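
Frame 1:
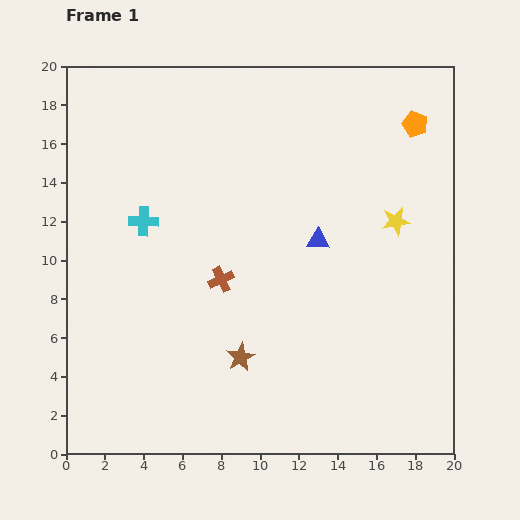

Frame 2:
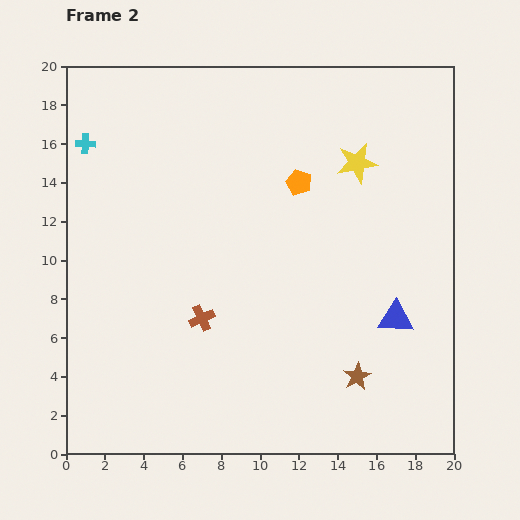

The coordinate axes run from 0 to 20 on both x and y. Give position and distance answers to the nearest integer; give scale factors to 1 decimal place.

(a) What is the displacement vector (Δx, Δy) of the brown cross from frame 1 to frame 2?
(-1, -2)

The brown cross was at (8, 9) in frame 1 and (7, 7) in frame 2.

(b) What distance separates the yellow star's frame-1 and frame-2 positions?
4

The yellow star moved from (17, 12) to (15, 15), a distance of √(2² + 3²) ≈ 4.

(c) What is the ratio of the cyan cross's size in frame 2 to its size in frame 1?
0.7×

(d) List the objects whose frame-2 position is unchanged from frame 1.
none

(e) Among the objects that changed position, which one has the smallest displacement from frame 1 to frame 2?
the brown cross

(moved 2)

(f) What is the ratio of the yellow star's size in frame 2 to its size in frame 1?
1.5×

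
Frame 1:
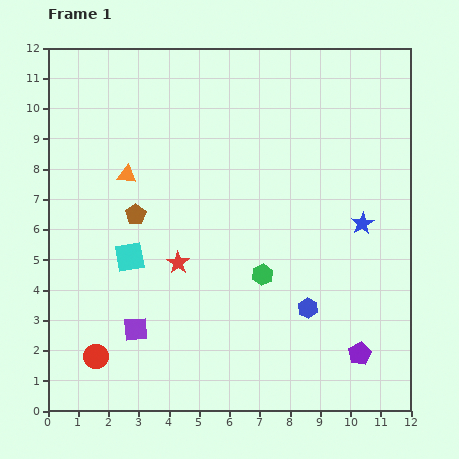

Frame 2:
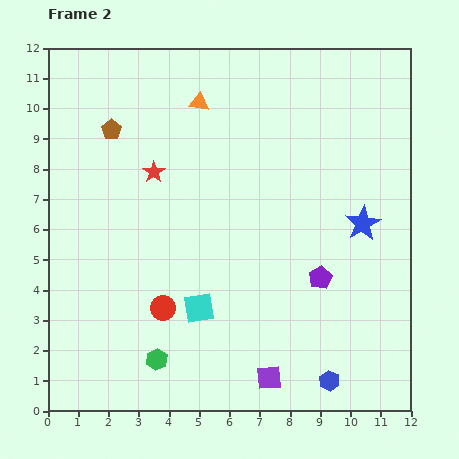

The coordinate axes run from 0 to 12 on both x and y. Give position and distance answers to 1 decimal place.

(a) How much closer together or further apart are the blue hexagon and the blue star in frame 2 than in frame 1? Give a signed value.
+2.0

Distance in frame 1: 3.3. Distance in frame 2: 5.3.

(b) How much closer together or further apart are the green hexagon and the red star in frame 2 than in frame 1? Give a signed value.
+3.4

Distance in frame 1: 2.8. Distance in frame 2: 6.2.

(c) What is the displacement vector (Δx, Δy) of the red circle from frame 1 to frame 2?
(2.2, 1.6)

The red circle was at (1.6, 1.8) in frame 1 and (3.8, 3.4) in frame 2.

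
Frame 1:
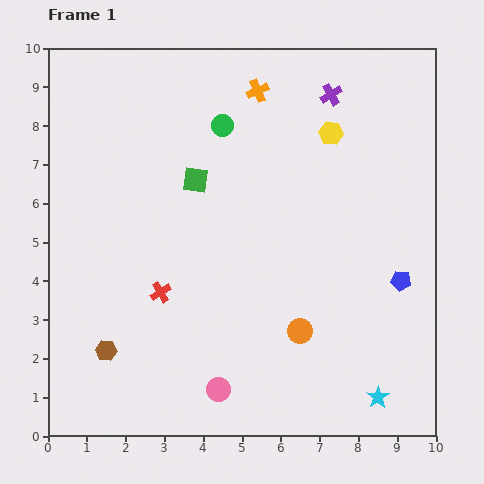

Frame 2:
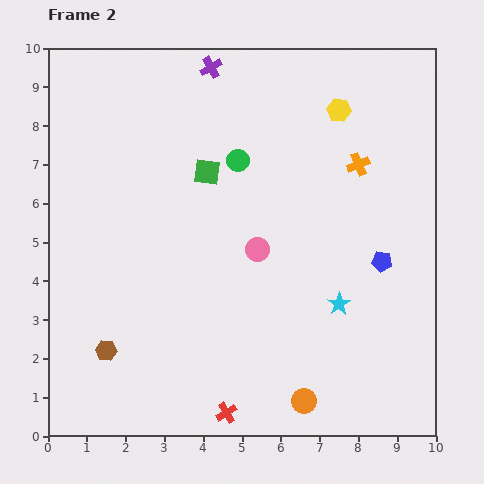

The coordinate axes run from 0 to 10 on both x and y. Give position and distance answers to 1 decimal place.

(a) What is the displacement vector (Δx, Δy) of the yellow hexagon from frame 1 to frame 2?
(0.2, 0.6)

The yellow hexagon was at (7.3, 7.8) in frame 1 and (7.5, 8.4) in frame 2.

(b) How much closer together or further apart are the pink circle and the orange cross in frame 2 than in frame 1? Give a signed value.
-4.4

Distance in frame 1: 7.8. Distance in frame 2: 3.4.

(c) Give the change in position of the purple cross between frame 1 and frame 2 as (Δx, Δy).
(-3.1, 0.7)

The purple cross was at (7.3, 8.8) in frame 1 and (4.2, 9.5) in frame 2.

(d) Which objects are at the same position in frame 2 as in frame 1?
the brown hexagon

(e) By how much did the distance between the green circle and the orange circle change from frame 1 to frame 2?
+0.7

Distance in frame 1: 5.7. Distance in frame 2: 6.4.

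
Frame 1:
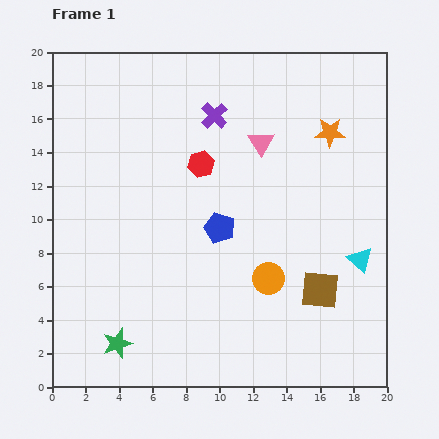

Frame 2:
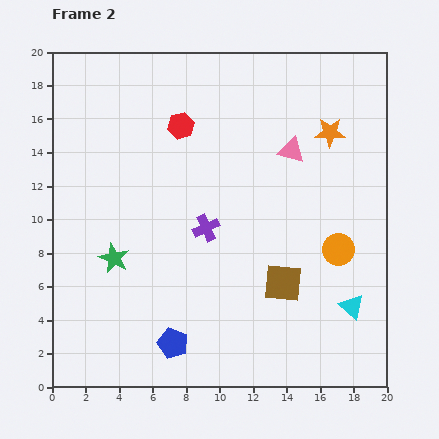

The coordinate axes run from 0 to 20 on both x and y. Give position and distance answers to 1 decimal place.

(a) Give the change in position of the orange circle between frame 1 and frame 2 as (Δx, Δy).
(4.2, 1.7)

The orange circle was at (12.9, 6.5) in frame 1 and (17.1, 8.2) in frame 2.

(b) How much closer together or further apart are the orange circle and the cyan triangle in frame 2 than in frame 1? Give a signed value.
-2.1

Distance in frame 1: 5.6. Distance in frame 2: 3.5.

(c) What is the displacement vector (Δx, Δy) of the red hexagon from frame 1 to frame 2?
(-1.2, 2.3)

The red hexagon was at (8.9, 13.3) in frame 1 and (7.7, 15.6) in frame 2.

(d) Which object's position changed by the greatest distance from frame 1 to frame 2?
the blue pentagon

(moved 7.4; next 6.7)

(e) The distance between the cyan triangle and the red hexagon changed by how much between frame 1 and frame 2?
+3.8

Distance in frame 1: 11.1. Distance in frame 2: 14.9.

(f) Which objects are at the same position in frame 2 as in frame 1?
the orange star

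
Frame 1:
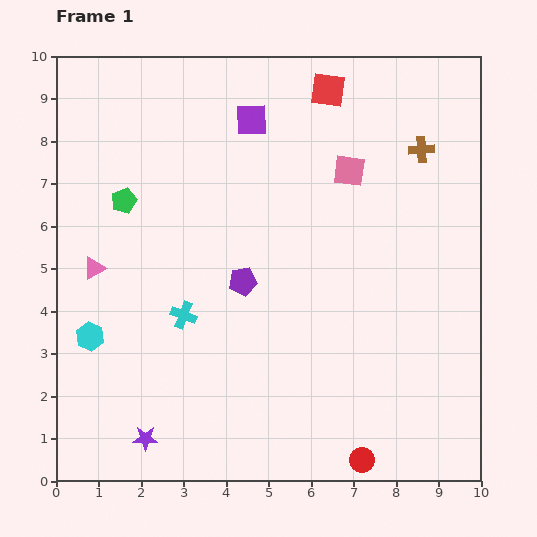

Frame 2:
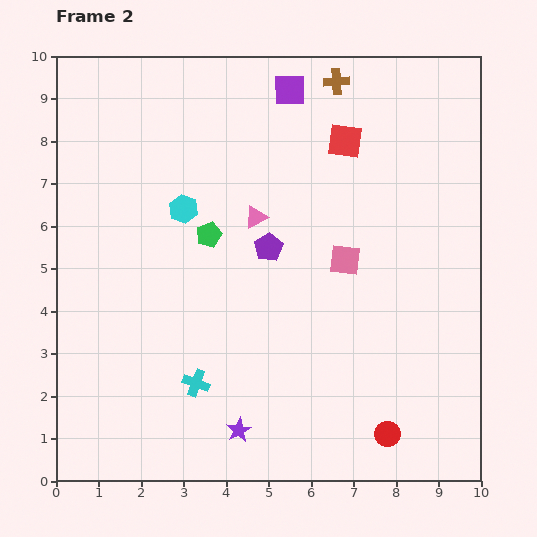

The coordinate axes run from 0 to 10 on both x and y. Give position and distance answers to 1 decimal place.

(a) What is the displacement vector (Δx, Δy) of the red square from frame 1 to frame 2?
(0.4, -1.2)

The red square was at (6.4, 9.2) in frame 1 and (6.8, 8.0) in frame 2.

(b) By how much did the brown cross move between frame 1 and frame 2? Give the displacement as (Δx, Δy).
(-2.0, 1.6)

The brown cross was at (8.6, 7.8) in frame 1 and (6.6, 9.4) in frame 2.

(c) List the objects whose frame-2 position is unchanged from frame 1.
none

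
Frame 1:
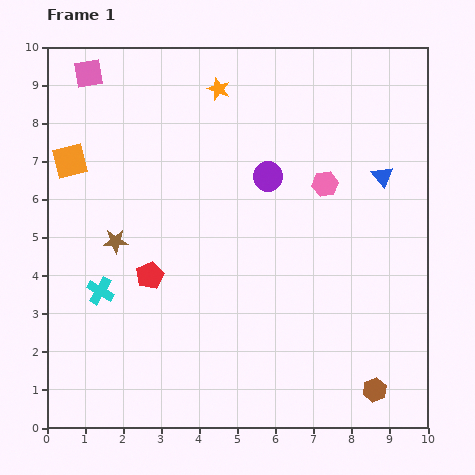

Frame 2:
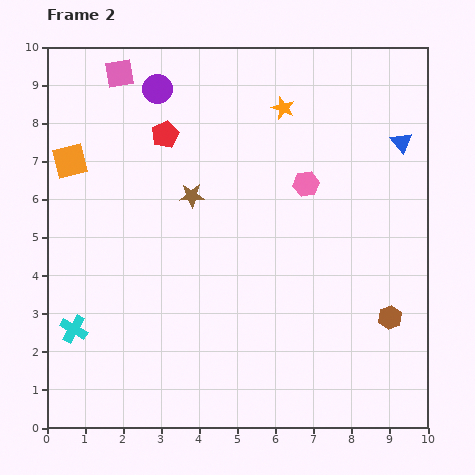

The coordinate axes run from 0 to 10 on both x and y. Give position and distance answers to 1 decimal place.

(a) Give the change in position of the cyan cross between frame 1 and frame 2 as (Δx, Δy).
(-0.7, -1.0)

The cyan cross was at (1.4, 3.6) in frame 1 and (0.7, 2.6) in frame 2.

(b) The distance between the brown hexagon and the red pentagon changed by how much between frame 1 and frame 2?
+1.0

Distance in frame 1: 6.6. Distance in frame 2: 7.6.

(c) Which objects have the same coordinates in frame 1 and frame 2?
the orange square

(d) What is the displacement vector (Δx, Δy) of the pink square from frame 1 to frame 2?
(0.8, 0.0)

The pink square was at (1.1, 9.3) in frame 1 and (1.9, 9.3) in frame 2.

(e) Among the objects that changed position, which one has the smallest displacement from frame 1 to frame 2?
the pink hexagon

(moved 0.5)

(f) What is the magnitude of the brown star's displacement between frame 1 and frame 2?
2.3

The brown star moved from (1.8, 4.9) to (3.8, 6.1), a distance of √(2.0² + 1.2²) ≈ 2.3.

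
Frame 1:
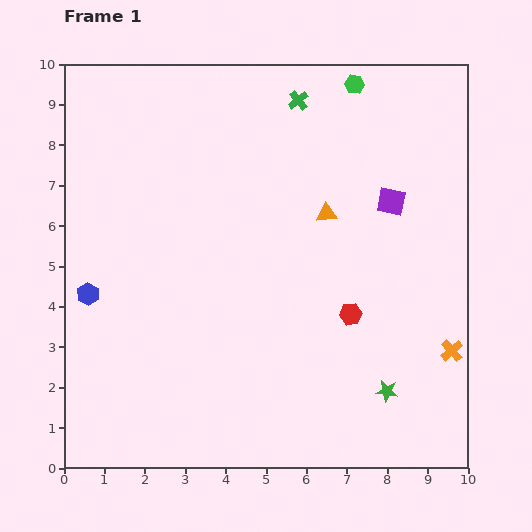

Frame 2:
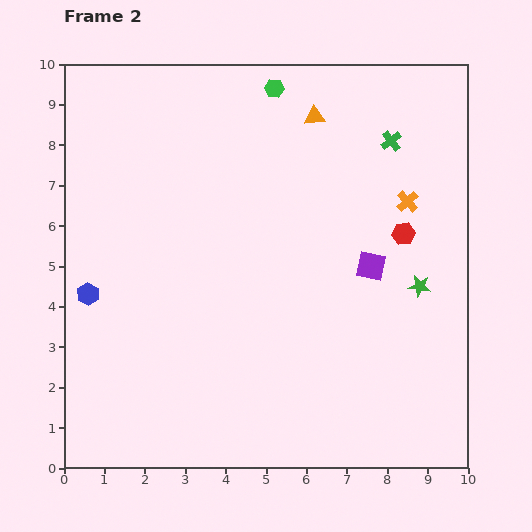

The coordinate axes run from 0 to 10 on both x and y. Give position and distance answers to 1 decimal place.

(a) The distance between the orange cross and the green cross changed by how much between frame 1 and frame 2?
-5.7

Distance in frame 1: 7.3. Distance in frame 2: 1.6.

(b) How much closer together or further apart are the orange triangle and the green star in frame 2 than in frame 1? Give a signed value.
+0.3

Distance in frame 1: 4.6. Distance in frame 2: 4.9.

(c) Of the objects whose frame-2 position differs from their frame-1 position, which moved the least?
the purple square

(moved 1.7)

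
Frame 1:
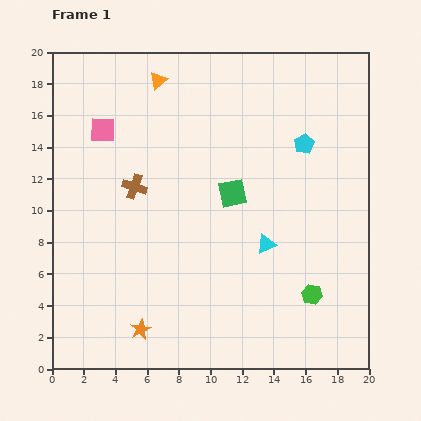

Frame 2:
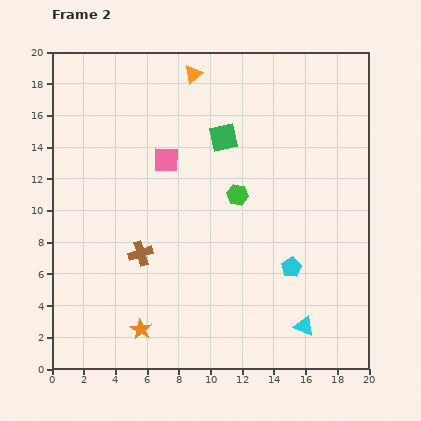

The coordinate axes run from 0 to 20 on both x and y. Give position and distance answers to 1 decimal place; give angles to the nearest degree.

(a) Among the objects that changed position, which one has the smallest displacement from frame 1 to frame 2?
the orange triangle

(moved 2.2)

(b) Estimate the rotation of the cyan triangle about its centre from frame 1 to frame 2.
46° clockwise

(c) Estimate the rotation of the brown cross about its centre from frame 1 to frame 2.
36° counter-clockwise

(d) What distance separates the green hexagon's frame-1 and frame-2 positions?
7.9

The green hexagon moved from (16.4, 4.7) to (11.7, 11.0), a distance of √(4.7² + 6.3²) ≈ 7.9.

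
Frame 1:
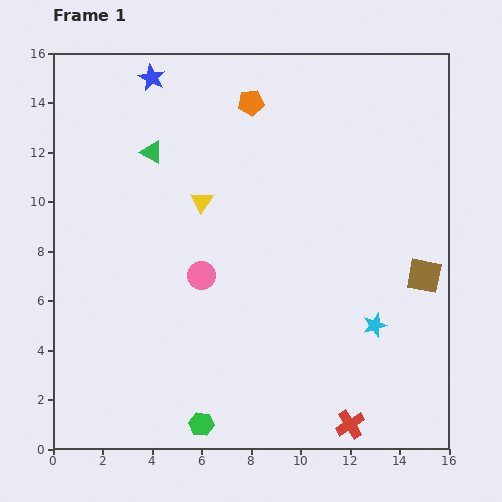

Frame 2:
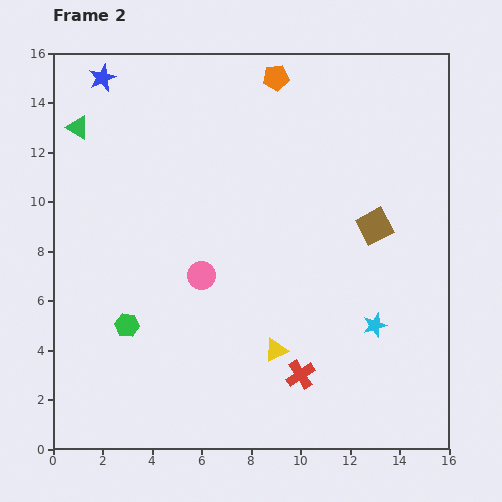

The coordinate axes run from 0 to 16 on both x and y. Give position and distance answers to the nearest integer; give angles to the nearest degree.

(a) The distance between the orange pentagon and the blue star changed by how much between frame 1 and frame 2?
+3

Distance in frame 1: 4. Distance in frame 2: 7.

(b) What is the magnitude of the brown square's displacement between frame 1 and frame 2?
3

The brown square moved from (15, 7) to (13, 9), a distance of √(2² + 2²) ≈ 3.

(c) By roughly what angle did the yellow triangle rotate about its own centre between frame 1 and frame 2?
31° clockwise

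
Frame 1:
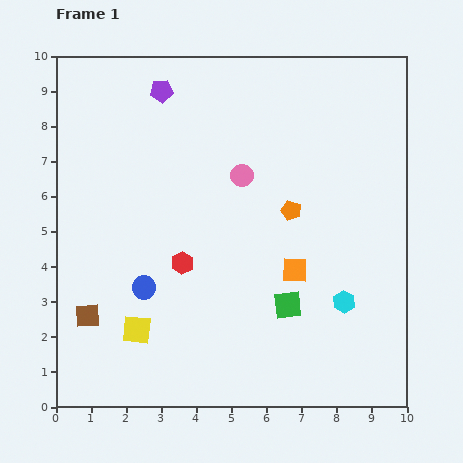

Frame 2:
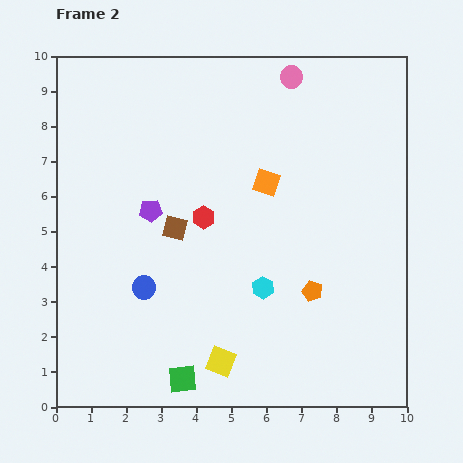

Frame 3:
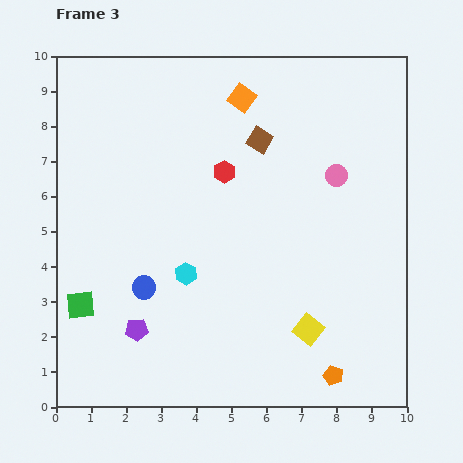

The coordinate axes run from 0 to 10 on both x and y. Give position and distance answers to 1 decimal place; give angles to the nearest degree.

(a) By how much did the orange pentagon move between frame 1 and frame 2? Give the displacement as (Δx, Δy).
(0.6, -2.3)

The orange pentagon was at (6.7, 5.6) in frame 1 and (7.3, 3.3) in frame 2.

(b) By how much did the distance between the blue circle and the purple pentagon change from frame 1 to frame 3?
-4.4

Distance in frame 1: 5.6. Distance in frame 3: 1.2.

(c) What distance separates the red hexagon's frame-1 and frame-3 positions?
2.9

The red hexagon moved from (3.6, 4.1) to (4.8, 6.7), a distance of √(1.2² + 2.6²) ≈ 2.9.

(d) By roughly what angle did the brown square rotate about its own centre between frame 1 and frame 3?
35° clockwise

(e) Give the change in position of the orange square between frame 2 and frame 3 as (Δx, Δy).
(-0.7, 2.4)

The orange square was at (6.0, 6.4) in frame 2 and (5.3, 8.8) in frame 3.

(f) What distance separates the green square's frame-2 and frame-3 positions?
3.6

The green square moved from (3.6, 0.8) to (0.7, 2.9), a distance of √(2.9² + 2.1²) ≈ 3.6.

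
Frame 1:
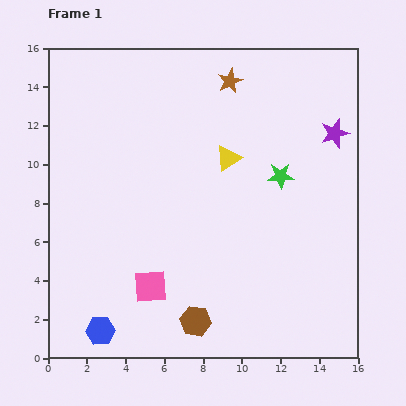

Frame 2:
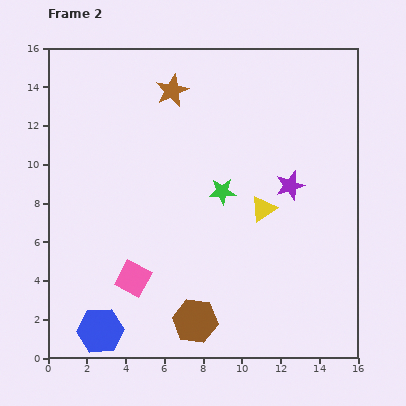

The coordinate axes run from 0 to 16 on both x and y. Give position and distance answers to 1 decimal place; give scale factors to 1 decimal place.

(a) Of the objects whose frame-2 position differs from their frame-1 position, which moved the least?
the pink square

(moved 1.0)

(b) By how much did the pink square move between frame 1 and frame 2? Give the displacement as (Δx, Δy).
(-0.9, 0.4)

The pink square was at (5.3, 3.7) in frame 1 and (4.4, 4.1) in frame 2.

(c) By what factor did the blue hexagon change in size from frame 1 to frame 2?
1.6×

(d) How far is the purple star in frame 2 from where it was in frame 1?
3.5

The purple star moved from (14.8, 11.6) to (12.5, 8.9), a distance of √(2.3² + 2.7²) ≈ 3.5.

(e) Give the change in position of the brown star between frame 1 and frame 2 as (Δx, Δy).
(-3.0, -0.5)

The brown star was at (9.4, 14.3) in frame 1 and (6.4, 13.8) in frame 2.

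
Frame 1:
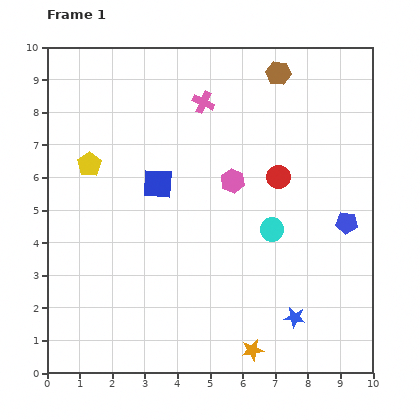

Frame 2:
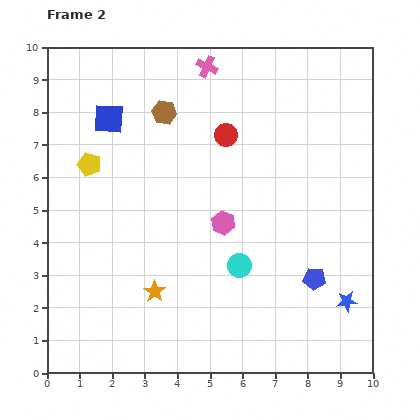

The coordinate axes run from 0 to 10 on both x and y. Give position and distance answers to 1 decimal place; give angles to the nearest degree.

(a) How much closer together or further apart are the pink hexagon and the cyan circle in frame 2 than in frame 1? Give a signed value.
-0.5

Distance in frame 1: 1.9. Distance in frame 2: 1.4.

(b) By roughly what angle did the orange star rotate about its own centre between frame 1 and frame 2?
27° counter-clockwise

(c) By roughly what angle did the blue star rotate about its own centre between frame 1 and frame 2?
17° counter-clockwise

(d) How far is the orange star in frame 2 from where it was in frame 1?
3.5

The orange star moved from (6.3, 0.7) to (3.3, 2.5), a distance of √(3.0² + 1.8²) ≈ 3.5.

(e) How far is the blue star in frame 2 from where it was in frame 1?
1.7

The blue star moved from (7.6, 1.7) to (9.2, 2.2), a distance of √(1.6² + 0.5²) ≈ 1.7.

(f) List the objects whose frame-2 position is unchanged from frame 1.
the yellow pentagon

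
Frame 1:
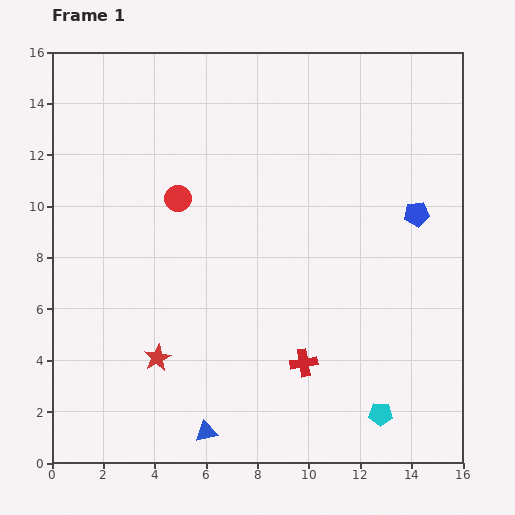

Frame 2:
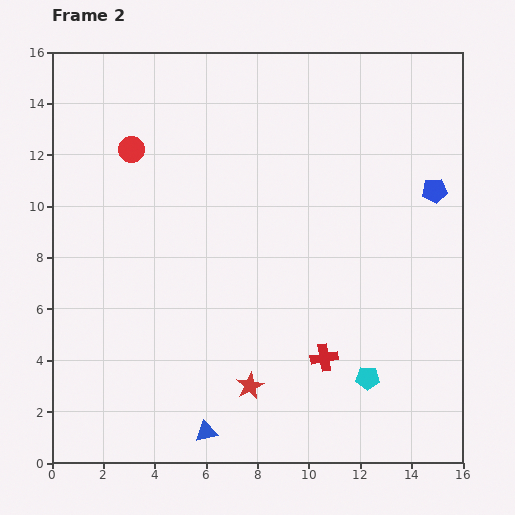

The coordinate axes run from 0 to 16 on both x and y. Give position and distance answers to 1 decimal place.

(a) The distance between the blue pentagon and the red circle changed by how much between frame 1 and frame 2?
+2.6

Distance in frame 1: 9.3. Distance in frame 2: 11.9.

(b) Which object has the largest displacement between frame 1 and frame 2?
the red star

(moved 3.8; next 2.6)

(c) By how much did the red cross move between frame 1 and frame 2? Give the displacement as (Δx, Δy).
(0.8, 0.2)

The red cross was at (9.8, 3.9) in frame 1 and (10.6, 4.1) in frame 2.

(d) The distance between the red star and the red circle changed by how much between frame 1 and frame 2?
+4.0

Distance in frame 1: 6.3. Distance in frame 2: 10.3.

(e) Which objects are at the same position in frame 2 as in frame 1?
the blue triangle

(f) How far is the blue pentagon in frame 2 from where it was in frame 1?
1.1

The blue pentagon moved from (14.2, 9.7) to (14.9, 10.6), a distance of √(0.7² + 0.9²) ≈ 1.1.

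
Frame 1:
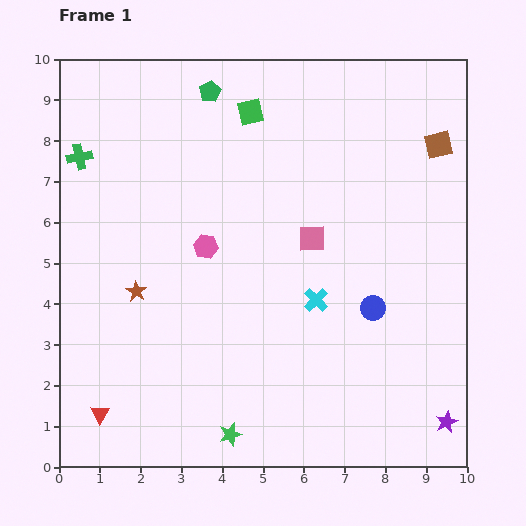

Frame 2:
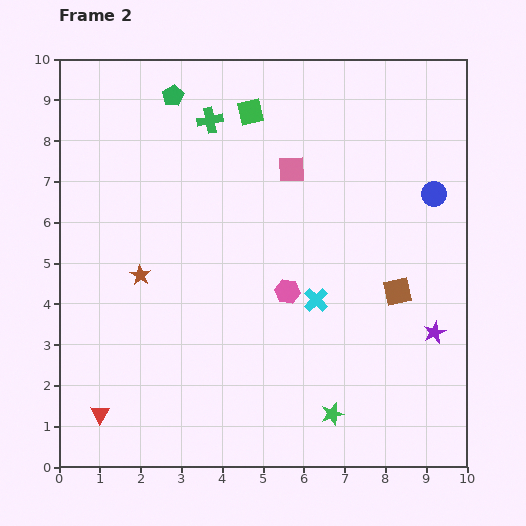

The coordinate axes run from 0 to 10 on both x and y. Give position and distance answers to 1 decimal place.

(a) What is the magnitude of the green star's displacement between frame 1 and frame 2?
2.5

The green star moved from (4.2, 0.8) to (6.7, 1.3), a distance of √(2.5² + 0.5²) ≈ 2.5.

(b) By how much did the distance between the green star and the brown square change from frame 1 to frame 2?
-5.3

Distance in frame 1: 8.7. Distance in frame 2: 3.4.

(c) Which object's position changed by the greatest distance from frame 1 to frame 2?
the brown square

(moved 3.7; next 3.3)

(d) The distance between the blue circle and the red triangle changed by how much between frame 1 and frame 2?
+2.6

Distance in frame 1: 7.2. Distance in frame 2: 9.8.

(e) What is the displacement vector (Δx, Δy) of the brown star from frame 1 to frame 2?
(0.1, 0.4)

The brown star was at (1.9, 4.3) in frame 1 and (2.0, 4.7) in frame 2.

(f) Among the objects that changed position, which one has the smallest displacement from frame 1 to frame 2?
the brown star

(moved 0.4)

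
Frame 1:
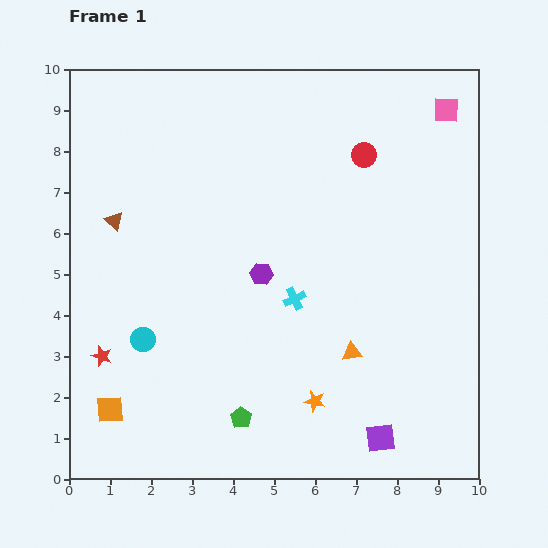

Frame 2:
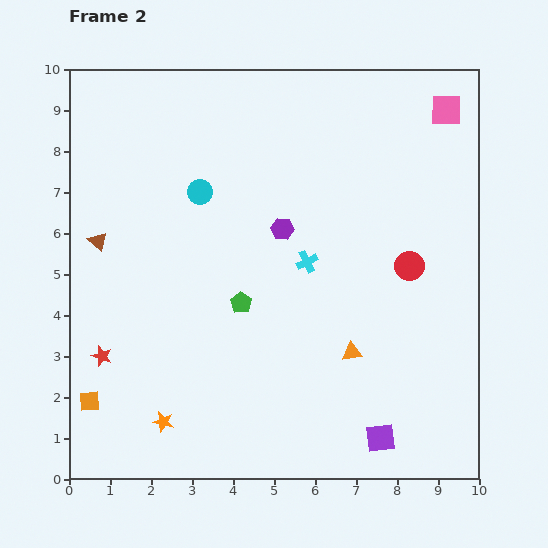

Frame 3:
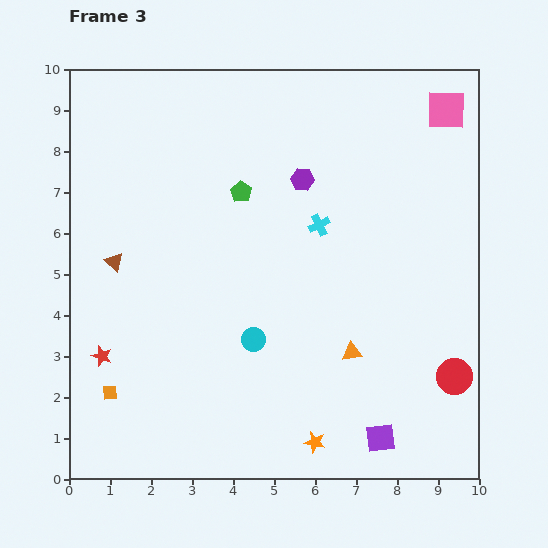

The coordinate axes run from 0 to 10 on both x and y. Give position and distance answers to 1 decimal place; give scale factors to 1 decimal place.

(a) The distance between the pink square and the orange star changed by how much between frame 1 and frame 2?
+2.5

Distance in frame 1: 7.8. Distance in frame 2: 10.3.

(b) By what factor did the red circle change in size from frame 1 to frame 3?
1.4×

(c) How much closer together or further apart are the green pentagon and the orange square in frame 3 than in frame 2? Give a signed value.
+1.5

Distance in frame 2: 4.4. Distance in frame 3: 5.9.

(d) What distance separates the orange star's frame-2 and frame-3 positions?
3.7

The orange star moved from (2.3, 1.4) to (6.0, 0.9), a distance of √(3.7² + 0.5²) ≈ 3.7.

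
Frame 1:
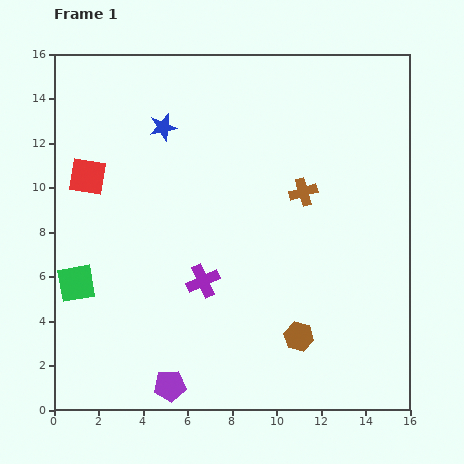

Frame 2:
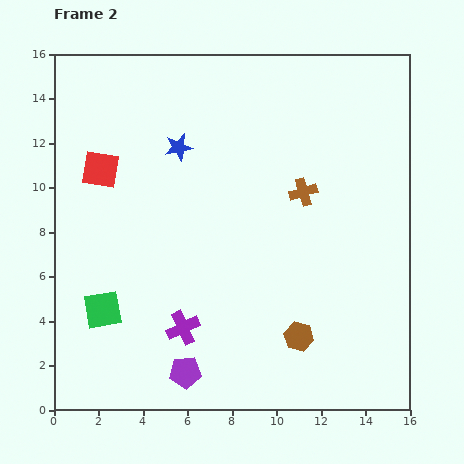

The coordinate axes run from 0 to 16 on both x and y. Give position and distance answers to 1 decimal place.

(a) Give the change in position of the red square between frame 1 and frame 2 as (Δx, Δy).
(0.6, 0.3)

The red square was at (1.5, 10.5) in frame 1 and (2.1, 10.8) in frame 2.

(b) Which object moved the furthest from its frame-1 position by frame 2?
the purple cross

(moved 2.3; next 1.7)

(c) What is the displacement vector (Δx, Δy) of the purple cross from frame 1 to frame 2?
(-0.9, -2.1)

The purple cross was at (6.7, 5.8) in frame 1 and (5.8, 3.7) in frame 2.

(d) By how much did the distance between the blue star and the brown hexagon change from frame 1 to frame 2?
-1.1

Distance in frame 1: 11.2. Distance in frame 2: 10.1.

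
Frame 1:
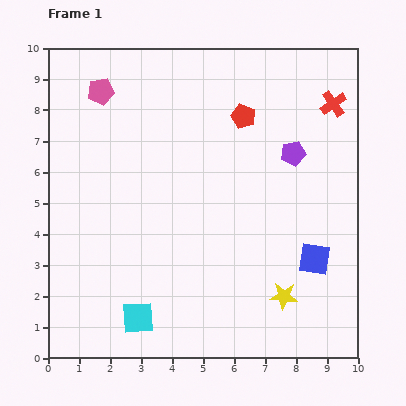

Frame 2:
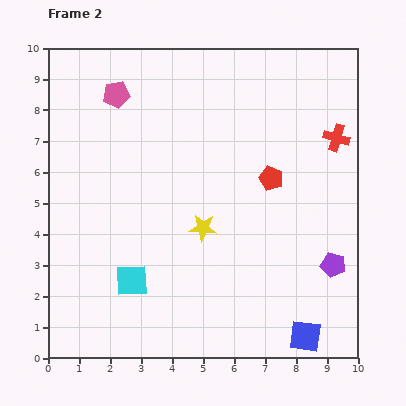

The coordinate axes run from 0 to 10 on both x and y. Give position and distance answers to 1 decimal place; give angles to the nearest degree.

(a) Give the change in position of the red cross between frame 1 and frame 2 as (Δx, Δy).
(0.1, -1.1)

The red cross was at (9.2, 8.2) in frame 1 and (9.3, 7.1) in frame 2.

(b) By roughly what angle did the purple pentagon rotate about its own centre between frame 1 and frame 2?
24° clockwise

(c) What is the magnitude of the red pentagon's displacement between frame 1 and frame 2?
2.2

The red pentagon moved from (6.3, 7.8) to (7.2, 5.8), a distance of √(0.9² + 2.0²) ≈ 2.2.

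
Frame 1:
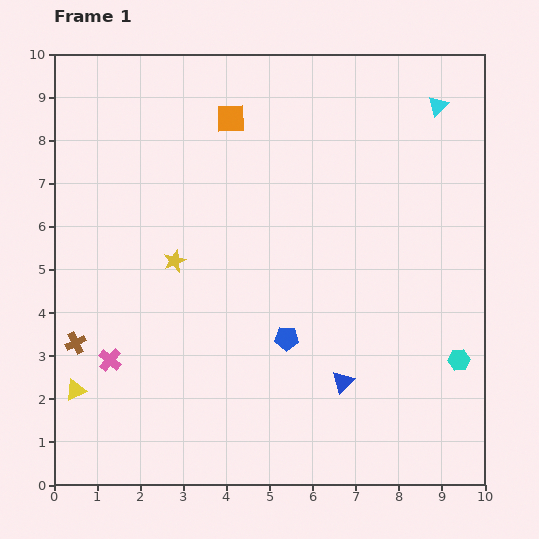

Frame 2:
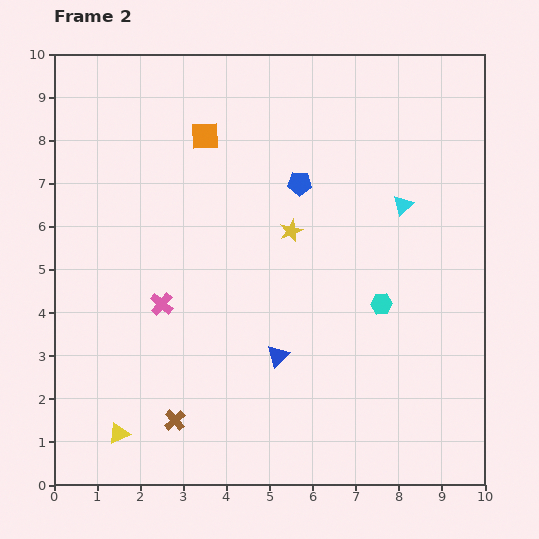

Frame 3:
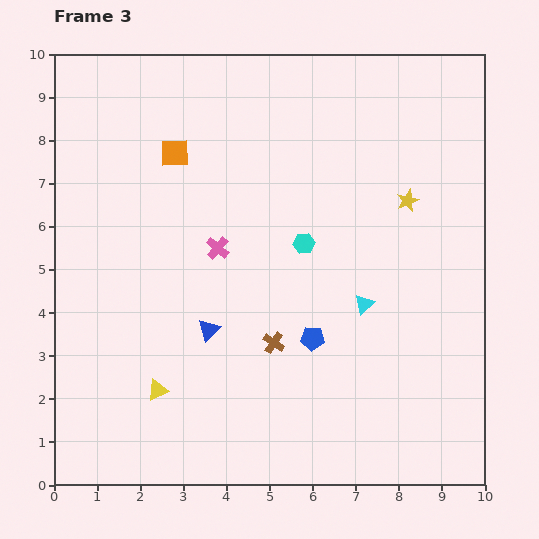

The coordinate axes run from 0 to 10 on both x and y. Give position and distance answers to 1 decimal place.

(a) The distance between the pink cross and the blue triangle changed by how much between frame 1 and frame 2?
-2.4

Distance in frame 1: 5.4. Distance in frame 2: 3.0.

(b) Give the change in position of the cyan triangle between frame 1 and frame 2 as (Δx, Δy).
(-0.8, -2.3)

The cyan triangle was at (8.9, 8.8) in frame 1 and (8.1, 6.5) in frame 2.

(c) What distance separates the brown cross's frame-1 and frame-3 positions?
4.6

The brown cross moved from (0.5, 3.3) to (5.1, 3.3), a distance of √(4.6² + 0.0²) ≈ 4.6.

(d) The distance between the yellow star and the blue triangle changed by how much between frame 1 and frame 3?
+0.7

Distance in frame 1: 4.8. Distance in frame 3: 5.5.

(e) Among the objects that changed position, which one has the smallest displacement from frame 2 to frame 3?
the orange square

(moved 0.8)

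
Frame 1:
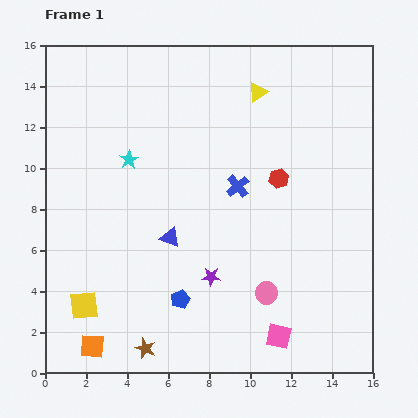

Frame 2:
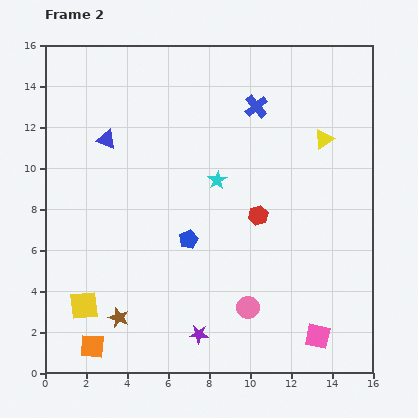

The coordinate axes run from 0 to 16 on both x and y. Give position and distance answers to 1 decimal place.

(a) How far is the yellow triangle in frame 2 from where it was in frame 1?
3.9

The yellow triangle moved from (10.4, 13.7) to (13.6, 11.4), a distance of √(3.2² + 2.3²) ≈ 3.9.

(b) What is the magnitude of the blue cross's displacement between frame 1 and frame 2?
4.0

The blue cross moved from (9.4, 9.1) to (10.3, 13.0), a distance of √(0.9² + 3.9²) ≈ 4.0.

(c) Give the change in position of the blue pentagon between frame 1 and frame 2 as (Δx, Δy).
(0.4, 2.9)

The blue pentagon was at (6.6, 3.6) in frame 1 and (7.0, 6.5) in frame 2.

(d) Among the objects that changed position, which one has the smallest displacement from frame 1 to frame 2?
the pink circle

(moved 1.1)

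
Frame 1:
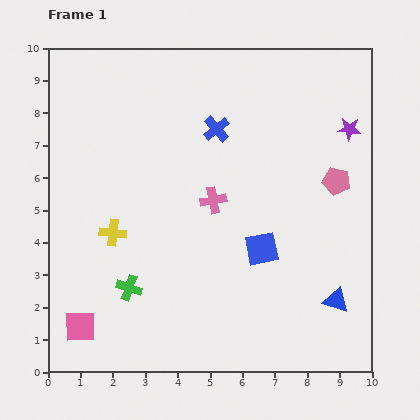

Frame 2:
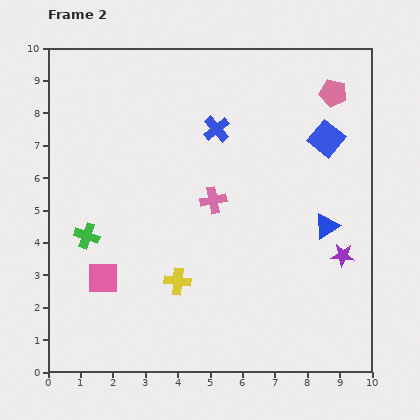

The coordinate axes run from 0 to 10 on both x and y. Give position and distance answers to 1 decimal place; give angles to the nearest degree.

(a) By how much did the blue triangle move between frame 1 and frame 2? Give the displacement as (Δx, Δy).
(-0.3, 2.3)

The blue triangle was at (8.9, 2.2) in frame 1 and (8.6, 4.5) in frame 2.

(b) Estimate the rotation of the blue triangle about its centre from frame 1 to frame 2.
51° counter-clockwise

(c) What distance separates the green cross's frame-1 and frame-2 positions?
2.1

The green cross moved from (2.5, 2.6) to (1.2, 4.2), a distance of √(1.3² + 1.6²) ≈ 2.1.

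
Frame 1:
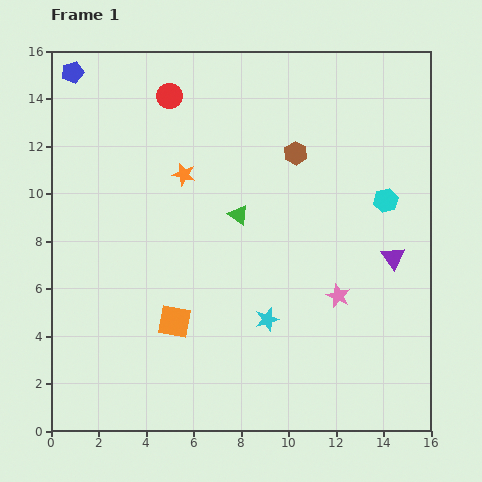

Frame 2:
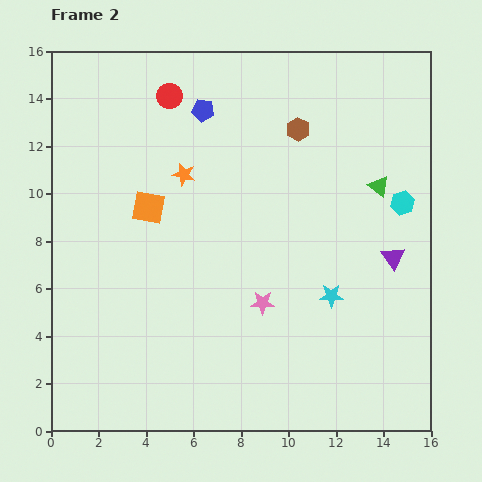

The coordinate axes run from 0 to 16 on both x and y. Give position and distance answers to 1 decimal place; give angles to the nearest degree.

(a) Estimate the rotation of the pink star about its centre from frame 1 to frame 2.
22° counter-clockwise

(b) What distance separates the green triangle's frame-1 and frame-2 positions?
6.0

The green triangle moved from (7.9, 9.1) to (13.8, 10.3), a distance of √(5.9² + 1.2²) ≈ 6.0.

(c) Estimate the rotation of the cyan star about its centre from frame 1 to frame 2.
17° clockwise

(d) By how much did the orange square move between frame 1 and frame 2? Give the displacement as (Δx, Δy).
(-1.1, 4.8)

The orange square was at (5.2, 4.6) in frame 1 and (4.1, 9.4) in frame 2.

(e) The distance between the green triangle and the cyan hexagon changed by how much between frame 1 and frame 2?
-5.0

Distance in frame 1: 6.2. Distance in frame 2: 1.2.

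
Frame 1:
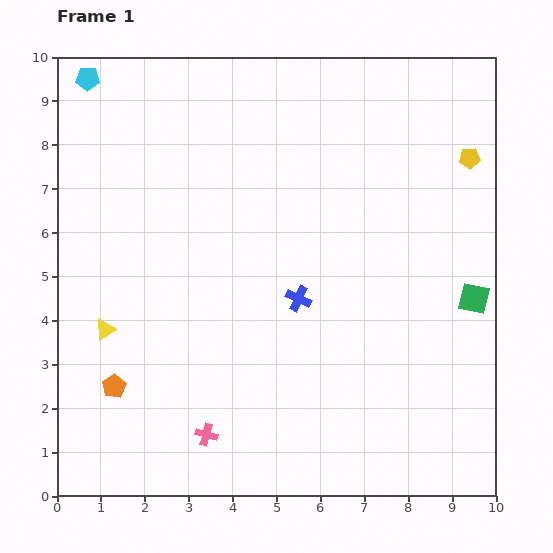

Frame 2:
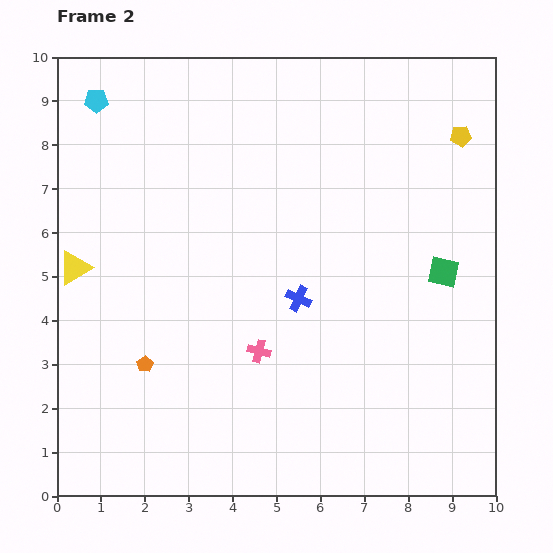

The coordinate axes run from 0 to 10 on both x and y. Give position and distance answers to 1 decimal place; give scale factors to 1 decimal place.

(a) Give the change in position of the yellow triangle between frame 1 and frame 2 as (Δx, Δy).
(-0.7, 1.4)

The yellow triangle was at (1.1, 3.8) in frame 1 and (0.4, 5.2) in frame 2.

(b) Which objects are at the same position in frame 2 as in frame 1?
the blue cross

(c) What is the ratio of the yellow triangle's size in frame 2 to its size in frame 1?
1.6×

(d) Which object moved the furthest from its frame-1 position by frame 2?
the pink cross

(moved 2.2; next 1.6)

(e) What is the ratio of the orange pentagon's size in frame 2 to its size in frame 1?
0.7×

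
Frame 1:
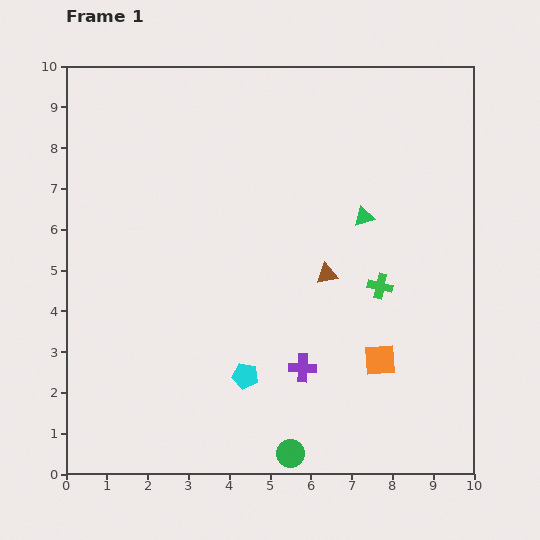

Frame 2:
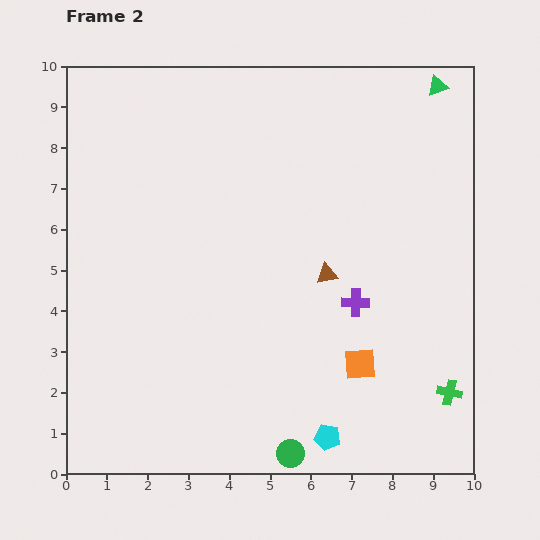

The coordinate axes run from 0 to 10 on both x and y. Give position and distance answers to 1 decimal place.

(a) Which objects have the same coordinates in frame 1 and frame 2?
the brown triangle, the green circle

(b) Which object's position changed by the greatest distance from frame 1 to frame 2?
the green triangle

(moved 3.7; next 3.1)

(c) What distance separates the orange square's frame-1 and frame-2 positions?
0.5

The orange square moved from (7.7, 2.8) to (7.2, 2.7), a distance of √(0.5² + 0.1²) ≈ 0.5.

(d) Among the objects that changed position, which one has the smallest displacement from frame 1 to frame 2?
the orange square

(moved 0.5)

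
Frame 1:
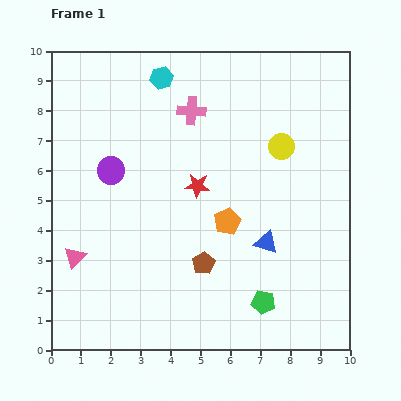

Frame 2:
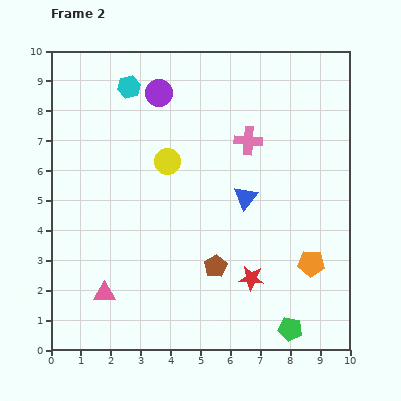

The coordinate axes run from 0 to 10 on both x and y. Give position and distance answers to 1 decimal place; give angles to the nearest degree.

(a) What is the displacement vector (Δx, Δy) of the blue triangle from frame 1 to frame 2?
(-0.7, 1.5)

The blue triangle was at (7.2, 3.6) in frame 1 and (6.5, 5.1) in frame 2.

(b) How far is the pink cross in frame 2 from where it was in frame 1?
2.1

The pink cross moved from (4.7, 8.0) to (6.6, 7.0), a distance of √(1.9² + 1.0²) ≈ 2.1.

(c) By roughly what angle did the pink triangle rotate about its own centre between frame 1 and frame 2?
45° clockwise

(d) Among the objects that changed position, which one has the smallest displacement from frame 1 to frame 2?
the brown pentagon

(moved 0.4)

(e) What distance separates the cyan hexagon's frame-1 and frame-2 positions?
1.1

The cyan hexagon moved from (3.7, 9.1) to (2.6, 8.8), a distance of √(1.1² + 0.3²) ≈ 1.1.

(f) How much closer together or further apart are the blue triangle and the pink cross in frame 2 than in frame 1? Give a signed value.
-3.2

Distance in frame 1: 5.1. Distance in frame 2: 1.9.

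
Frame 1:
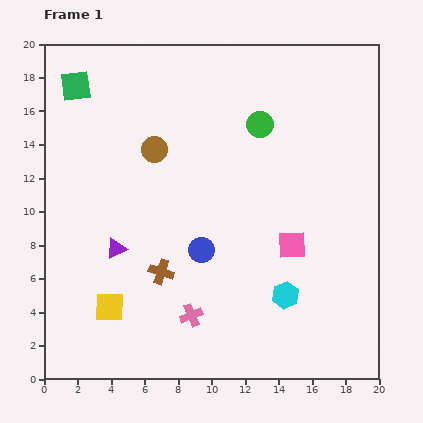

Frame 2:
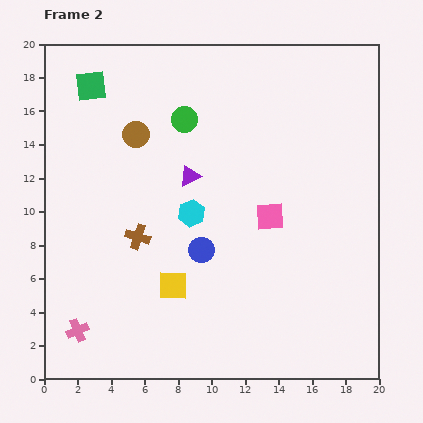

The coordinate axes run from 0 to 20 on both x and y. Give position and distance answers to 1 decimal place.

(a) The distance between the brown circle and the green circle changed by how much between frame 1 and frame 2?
-3.5

Distance in frame 1: 6.5. Distance in frame 2: 3.0.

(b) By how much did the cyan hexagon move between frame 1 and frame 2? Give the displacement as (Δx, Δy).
(-5.6, 4.9)

The cyan hexagon was at (14.4, 5.0) in frame 1 and (8.8, 9.9) in frame 2.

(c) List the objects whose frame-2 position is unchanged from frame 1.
the blue circle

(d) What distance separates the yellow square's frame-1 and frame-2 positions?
4.0

The yellow square moved from (3.9, 4.3) to (7.7, 5.6), a distance of √(3.8² + 1.3²) ≈ 4.0.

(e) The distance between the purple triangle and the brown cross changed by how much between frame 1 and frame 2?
+1.8

Distance in frame 1: 3.0. Distance in frame 2: 4.8.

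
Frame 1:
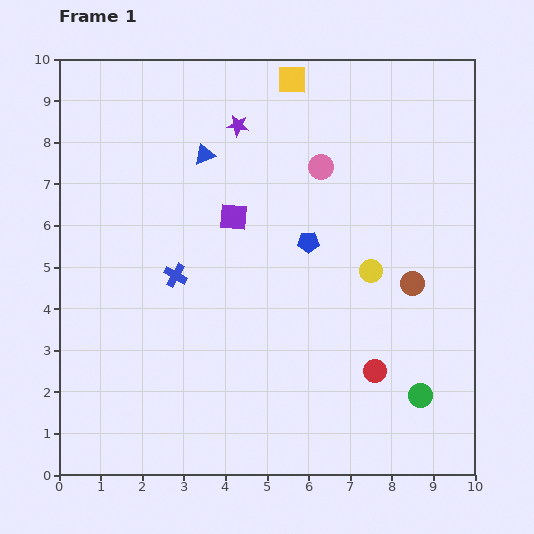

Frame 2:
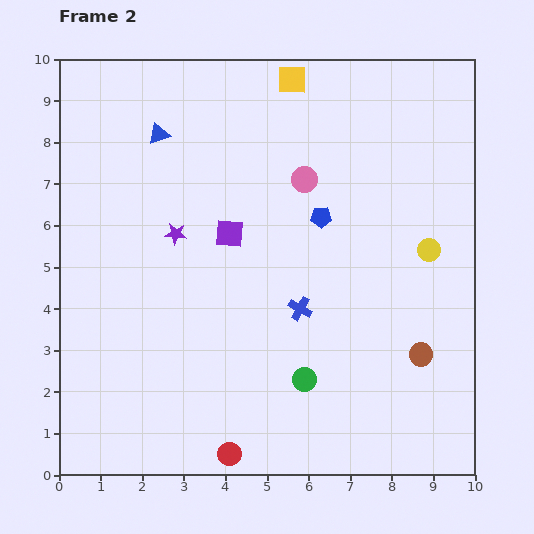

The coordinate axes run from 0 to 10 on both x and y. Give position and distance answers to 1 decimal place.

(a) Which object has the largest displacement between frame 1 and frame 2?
the red circle

(moved 4.0; next 3.1)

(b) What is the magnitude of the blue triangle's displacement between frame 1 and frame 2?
1.2

The blue triangle moved from (3.5, 7.7) to (2.4, 8.2), a distance of √(1.1² + 0.5²) ≈ 1.2.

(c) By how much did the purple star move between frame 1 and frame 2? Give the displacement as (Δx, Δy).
(-1.5, -2.6)

The purple star was at (4.3, 8.4) in frame 1 and (2.8, 5.8) in frame 2.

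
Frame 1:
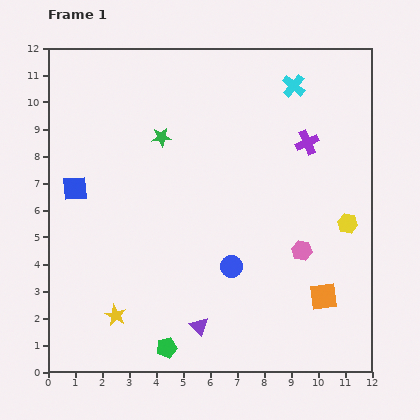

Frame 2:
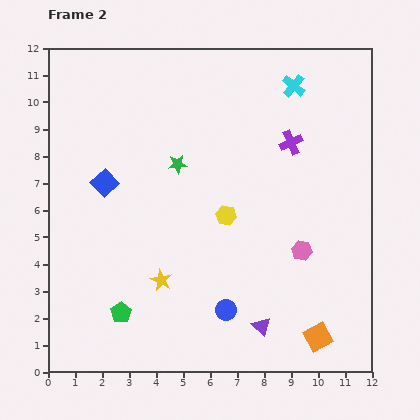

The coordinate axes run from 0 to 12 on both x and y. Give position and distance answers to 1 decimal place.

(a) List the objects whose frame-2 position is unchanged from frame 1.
the pink hexagon, the cyan cross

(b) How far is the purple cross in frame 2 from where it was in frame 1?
0.6

The purple cross moved from (9.6, 8.5) to (9.0, 8.5), a distance of √(0.6² + 0.0²) ≈ 0.6.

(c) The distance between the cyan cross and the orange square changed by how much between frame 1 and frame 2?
+1.4

Distance in frame 1: 7.9. Distance in frame 2: 9.3.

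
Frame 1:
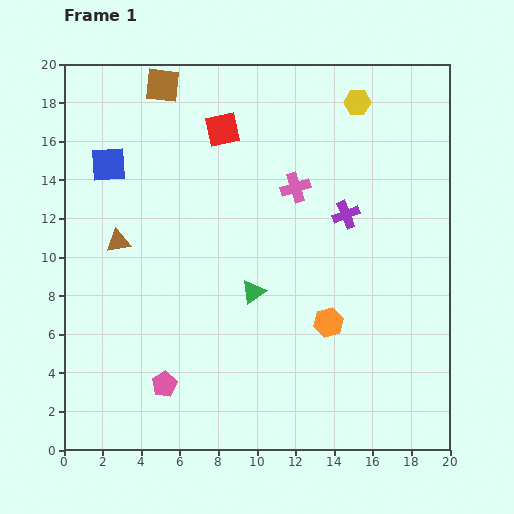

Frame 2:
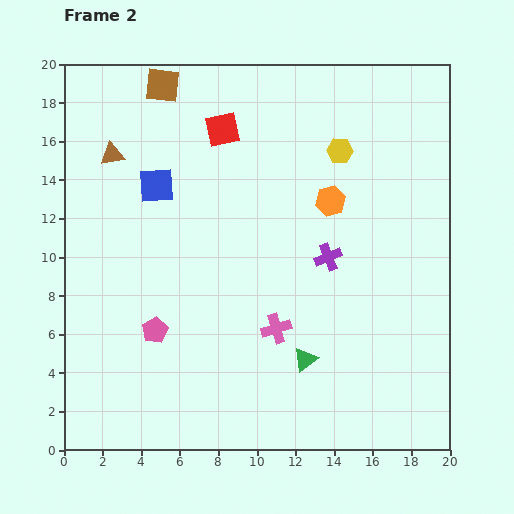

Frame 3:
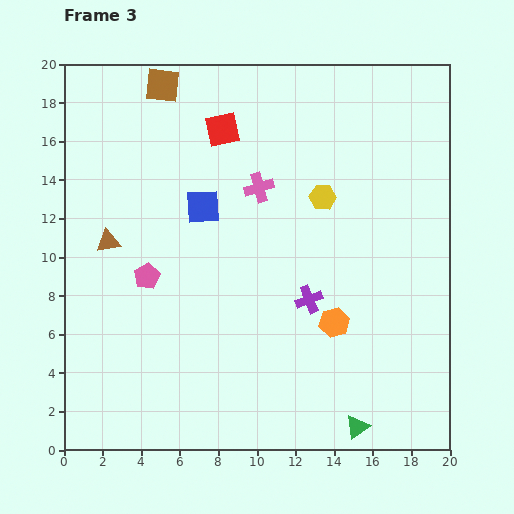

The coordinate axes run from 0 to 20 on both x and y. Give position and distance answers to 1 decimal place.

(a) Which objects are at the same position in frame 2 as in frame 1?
the brown square, the red square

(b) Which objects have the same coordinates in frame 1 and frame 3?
the brown square, the red square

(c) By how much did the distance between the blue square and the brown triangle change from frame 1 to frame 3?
+1.2

Distance in frame 1: 4.0. Distance in frame 3: 5.2.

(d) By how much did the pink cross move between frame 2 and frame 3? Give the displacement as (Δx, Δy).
(-0.9, 7.3)

The pink cross was at (11.0, 6.3) in frame 2 and (10.1, 13.6) in frame 3.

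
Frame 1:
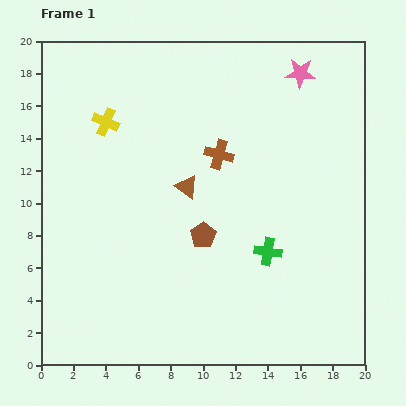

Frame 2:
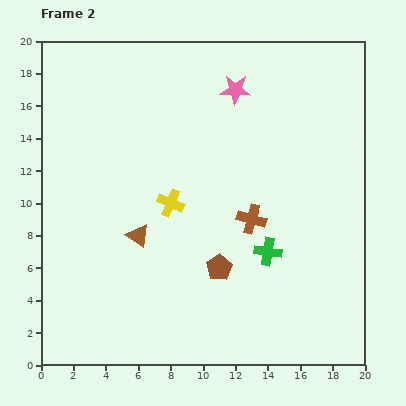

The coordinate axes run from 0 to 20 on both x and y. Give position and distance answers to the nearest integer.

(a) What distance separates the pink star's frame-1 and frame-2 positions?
4

The pink star moved from (16, 18) to (12, 17), a distance of √(4² + 1²) ≈ 4.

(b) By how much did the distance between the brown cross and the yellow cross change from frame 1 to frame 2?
-2

Distance in frame 1: 7. Distance in frame 2: 5.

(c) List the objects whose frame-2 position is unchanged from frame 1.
the green cross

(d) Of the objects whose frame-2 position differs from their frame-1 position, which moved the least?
the brown pentagon

(moved 2)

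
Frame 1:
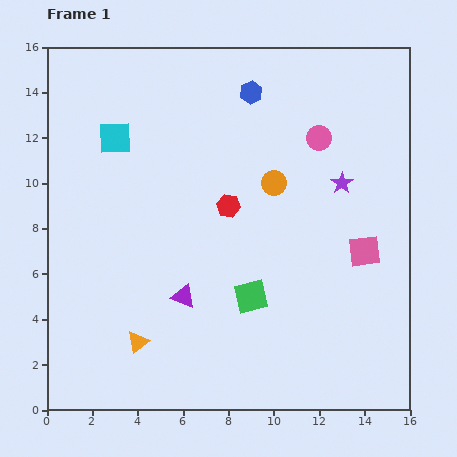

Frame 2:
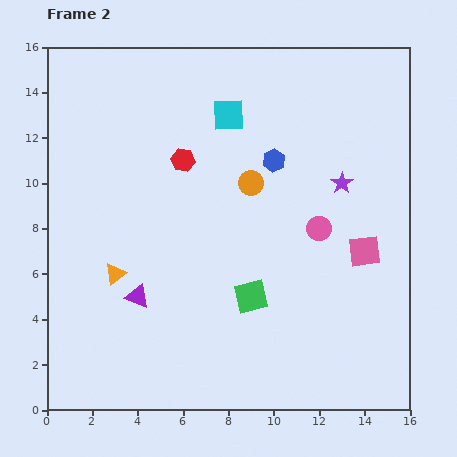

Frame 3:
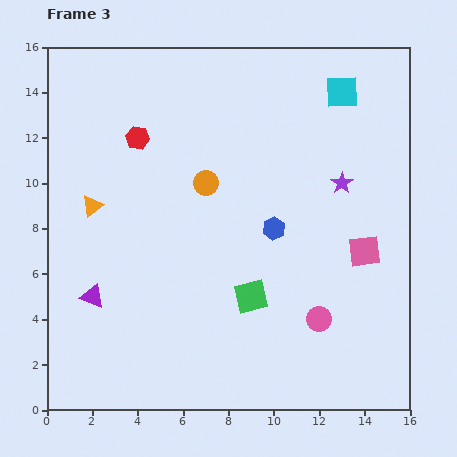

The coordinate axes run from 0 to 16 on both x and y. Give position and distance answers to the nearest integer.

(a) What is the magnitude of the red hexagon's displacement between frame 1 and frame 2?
3

The red hexagon moved from (8, 9) to (6, 11), a distance of √(2² + 2²) ≈ 3.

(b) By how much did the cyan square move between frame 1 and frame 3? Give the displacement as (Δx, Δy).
(10, 2)

The cyan square was at (3, 12) in frame 1 and (13, 14) in frame 3.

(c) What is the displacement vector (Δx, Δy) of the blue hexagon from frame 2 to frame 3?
(0, -3)

The blue hexagon was at (10, 11) in frame 2 and (10, 8) in frame 3.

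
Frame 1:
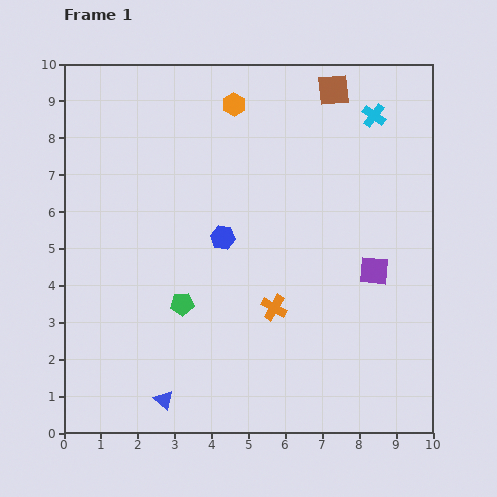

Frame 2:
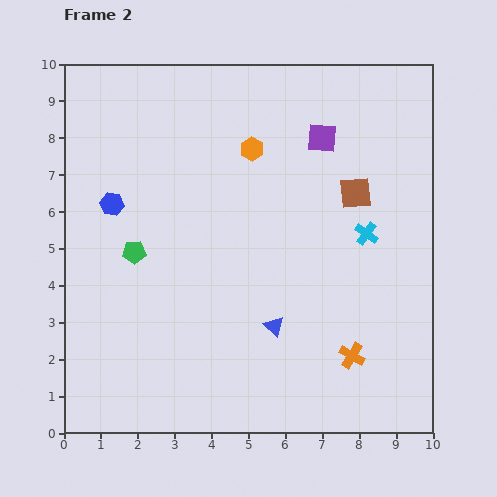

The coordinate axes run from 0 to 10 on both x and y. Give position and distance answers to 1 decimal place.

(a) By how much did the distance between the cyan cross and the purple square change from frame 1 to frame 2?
-1.3

Distance in frame 1: 4.2. Distance in frame 2: 2.9.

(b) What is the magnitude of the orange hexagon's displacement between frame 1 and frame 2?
1.3

The orange hexagon moved from (4.6, 8.9) to (5.1, 7.7), a distance of √(0.5² + 1.2²) ≈ 1.3.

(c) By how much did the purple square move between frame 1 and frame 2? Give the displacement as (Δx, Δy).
(-1.4, 3.6)

The purple square was at (8.4, 4.4) in frame 1 and (7.0, 8.0) in frame 2.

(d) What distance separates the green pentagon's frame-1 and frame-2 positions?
1.9

The green pentagon moved from (3.2, 3.5) to (1.9, 4.9), a distance of √(1.3² + 1.4²) ≈ 1.9.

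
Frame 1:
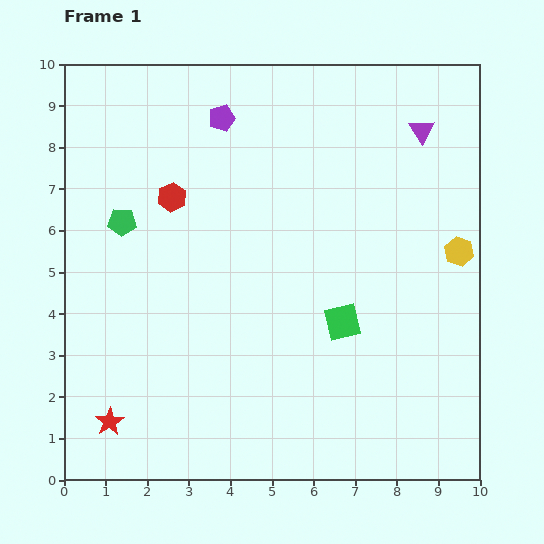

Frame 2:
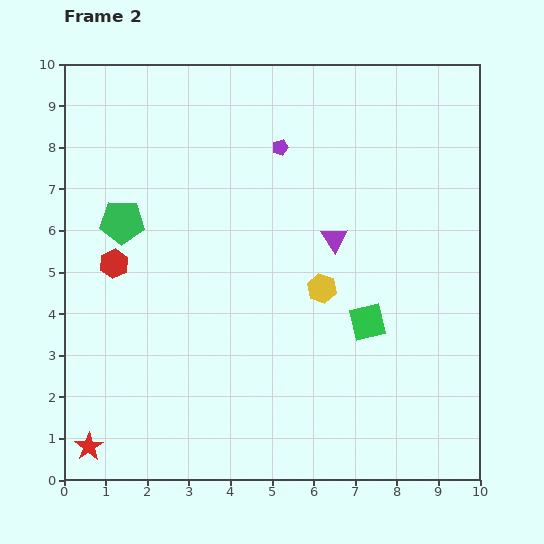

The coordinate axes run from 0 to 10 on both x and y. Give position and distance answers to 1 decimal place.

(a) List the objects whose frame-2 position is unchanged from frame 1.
the green pentagon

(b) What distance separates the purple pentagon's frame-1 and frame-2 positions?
1.6

The purple pentagon moved from (3.8, 8.7) to (5.2, 8.0), a distance of √(1.4² + 0.7²) ≈ 1.6.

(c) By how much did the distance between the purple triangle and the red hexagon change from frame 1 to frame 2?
-0.9

Distance in frame 1: 6.2. Distance in frame 2: 5.3.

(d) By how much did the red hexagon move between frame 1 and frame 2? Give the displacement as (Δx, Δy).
(-1.4, -1.6)

The red hexagon was at (2.6, 6.8) in frame 1 and (1.2, 5.2) in frame 2.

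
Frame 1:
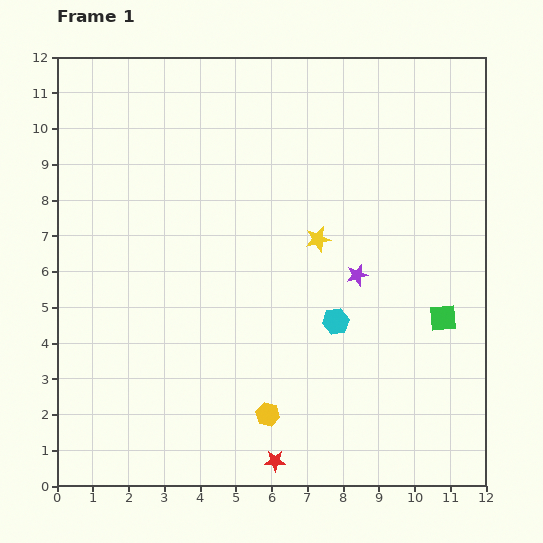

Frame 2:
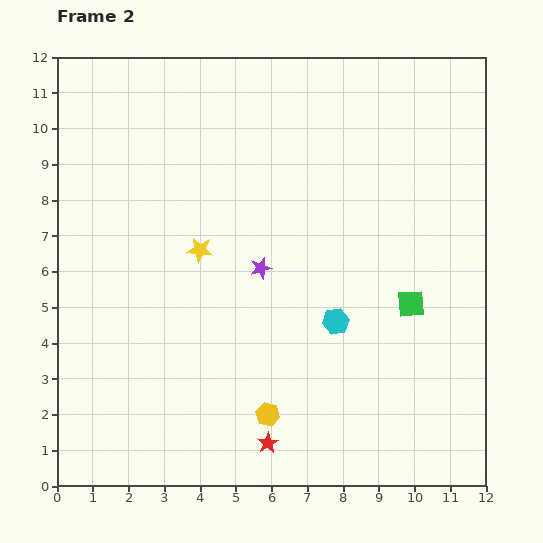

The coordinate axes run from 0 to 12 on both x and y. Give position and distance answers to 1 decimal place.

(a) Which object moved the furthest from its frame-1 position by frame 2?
the yellow star

(moved 3.3; next 2.7)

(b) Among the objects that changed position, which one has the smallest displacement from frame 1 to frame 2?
the red star

(moved 0.5)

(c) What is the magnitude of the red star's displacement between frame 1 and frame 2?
0.5

The red star moved from (6.1, 0.7) to (5.9, 1.2), a distance of √(0.2² + 0.5²) ≈ 0.5.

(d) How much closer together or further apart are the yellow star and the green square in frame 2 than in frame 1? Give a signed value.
+2.0

Distance in frame 1: 4.1. Distance in frame 2: 6.1.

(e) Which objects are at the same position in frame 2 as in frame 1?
the yellow hexagon, the cyan hexagon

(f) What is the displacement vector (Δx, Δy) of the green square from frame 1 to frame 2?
(-0.9, 0.4)

The green square was at (10.8, 4.7) in frame 1 and (9.9, 5.1) in frame 2.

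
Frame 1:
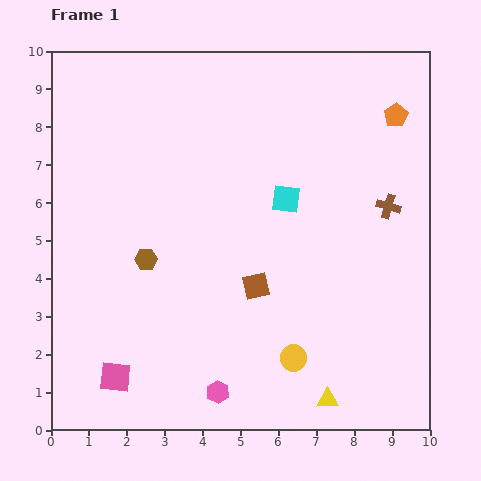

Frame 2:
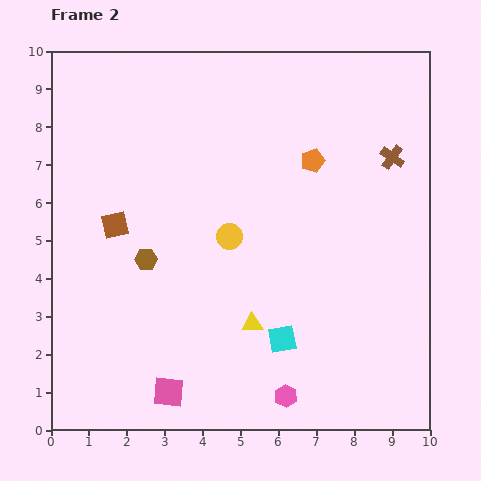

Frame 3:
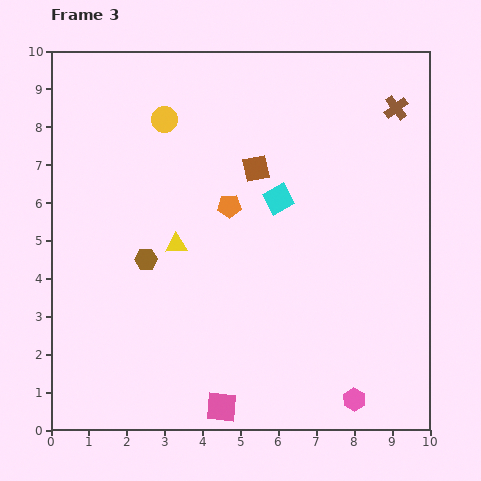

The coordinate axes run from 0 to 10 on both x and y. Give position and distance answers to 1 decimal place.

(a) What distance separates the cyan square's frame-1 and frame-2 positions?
3.7

The cyan square moved from (6.2, 6.1) to (6.1, 2.4), a distance of √(0.1² + 3.7²) ≈ 3.7.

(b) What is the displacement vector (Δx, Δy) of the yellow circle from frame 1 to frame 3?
(-3.4, 6.3)

The yellow circle was at (6.4, 1.9) in frame 1 and (3.0, 8.2) in frame 3.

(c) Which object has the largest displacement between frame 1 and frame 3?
the yellow circle

(moved 7.2; next 5.7)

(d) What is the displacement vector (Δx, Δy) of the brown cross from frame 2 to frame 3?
(0.1, 1.3)

The brown cross was at (9.0, 7.2) in frame 2 and (9.1, 8.5) in frame 3.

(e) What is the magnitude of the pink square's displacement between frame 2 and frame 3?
1.5

The pink square moved from (3.1, 1.0) to (4.5, 0.6), a distance of √(1.4² + 0.4²) ≈ 1.5.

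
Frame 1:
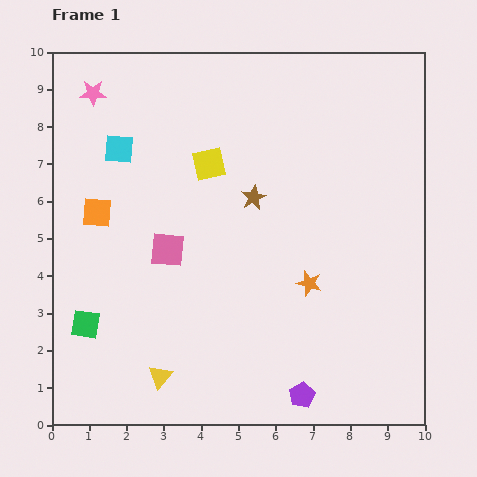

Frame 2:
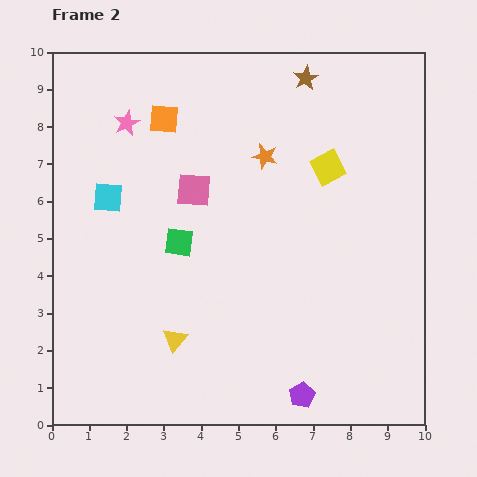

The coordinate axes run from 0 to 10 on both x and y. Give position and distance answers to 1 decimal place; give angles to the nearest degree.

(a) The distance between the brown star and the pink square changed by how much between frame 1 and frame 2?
+1.5

Distance in frame 1: 2.7. Distance in frame 2: 4.2.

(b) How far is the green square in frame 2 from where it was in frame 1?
3.3

The green square moved from (0.9, 2.7) to (3.4, 4.9), a distance of √(2.5² + 2.2²) ≈ 3.3.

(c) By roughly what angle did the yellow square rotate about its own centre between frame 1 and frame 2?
15° counter-clockwise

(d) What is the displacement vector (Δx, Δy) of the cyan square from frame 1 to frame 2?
(-0.3, -1.3)

The cyan square was at (1.8, 7.4) in frame 1 and (1.5, 6.1) in frame 2.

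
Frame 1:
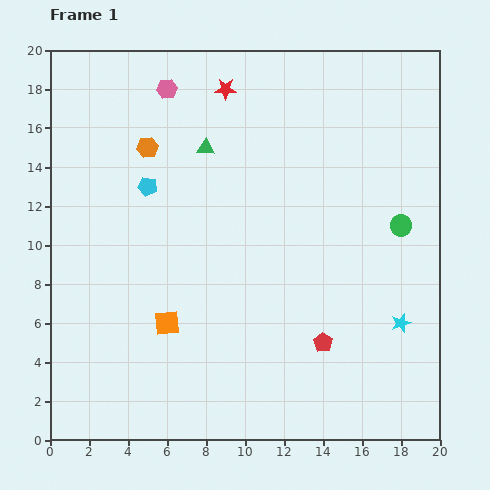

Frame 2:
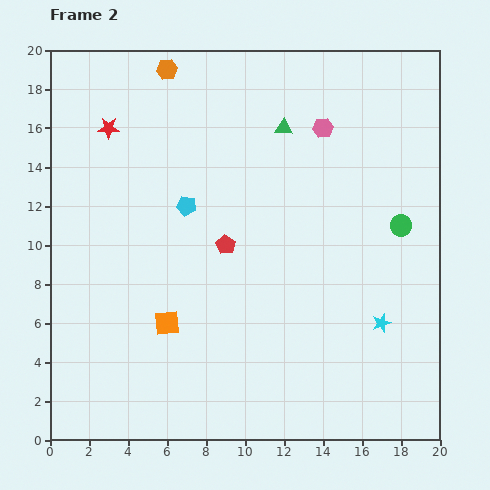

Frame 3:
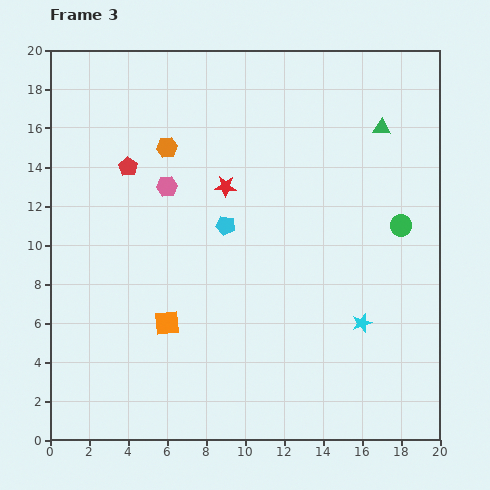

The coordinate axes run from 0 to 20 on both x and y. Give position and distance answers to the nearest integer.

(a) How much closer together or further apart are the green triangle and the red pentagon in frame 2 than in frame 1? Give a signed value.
-5

Distance in frame 1: 12. Distance in frame 2: 7.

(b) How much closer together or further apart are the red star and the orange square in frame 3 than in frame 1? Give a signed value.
-4

Distance in frame 1: 12. Distance in frame 3: 8.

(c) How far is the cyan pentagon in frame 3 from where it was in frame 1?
4

The cyan pentagon moved from (5, 13) to (9, 11), a distance of √(4² + 2²) ≈ 4.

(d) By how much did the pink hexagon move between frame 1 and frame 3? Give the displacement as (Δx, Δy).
(0, -5)

The pink hexagon was at (6, 18) in frame 1 and (6, 13) in frame 3.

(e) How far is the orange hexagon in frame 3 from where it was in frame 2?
4

The orange hexagon moved from (6, 19) to (6, 15), a distance of √(0² + 4²) ≈ 4.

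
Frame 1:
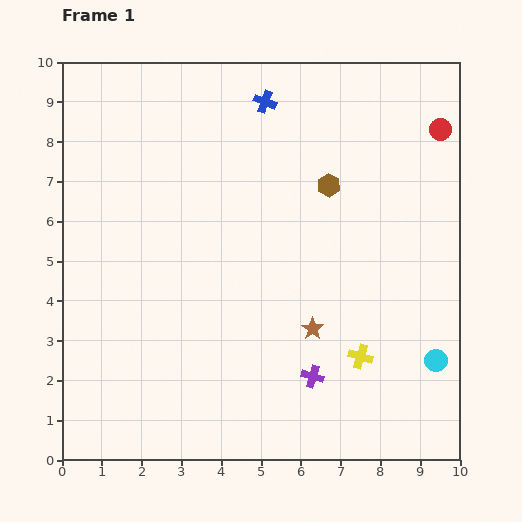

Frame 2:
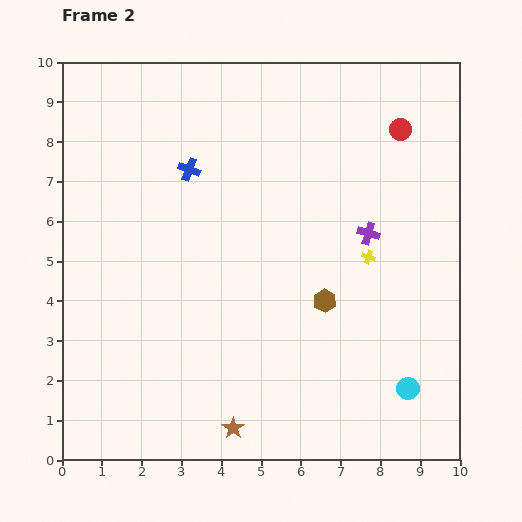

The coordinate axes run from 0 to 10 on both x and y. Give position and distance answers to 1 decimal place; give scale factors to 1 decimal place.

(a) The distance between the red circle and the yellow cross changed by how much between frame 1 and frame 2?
-2.7

Distance in frame 1: 6.0. Distance in frame 2: 3.3.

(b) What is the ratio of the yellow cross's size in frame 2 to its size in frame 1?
0.6×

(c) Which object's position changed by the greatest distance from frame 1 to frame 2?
the purple cross

(moved 3.9; next 3.2)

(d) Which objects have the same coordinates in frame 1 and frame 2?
none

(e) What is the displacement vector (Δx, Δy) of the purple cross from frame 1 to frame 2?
(1.4, 3.6)

The purple cross was at (6.3, 2.1) in frame 1 and (7.7, 5.7) in frame 2.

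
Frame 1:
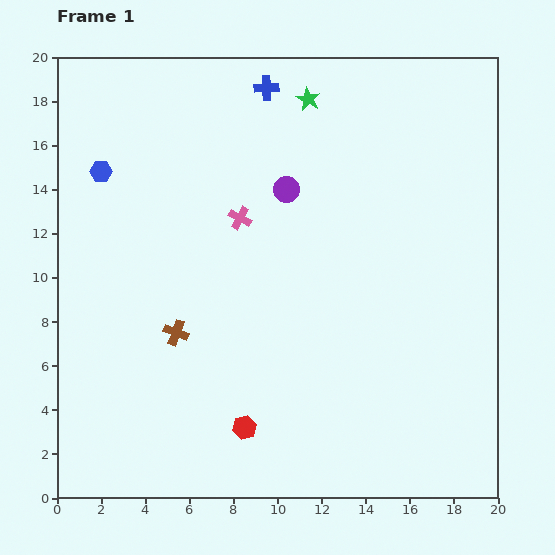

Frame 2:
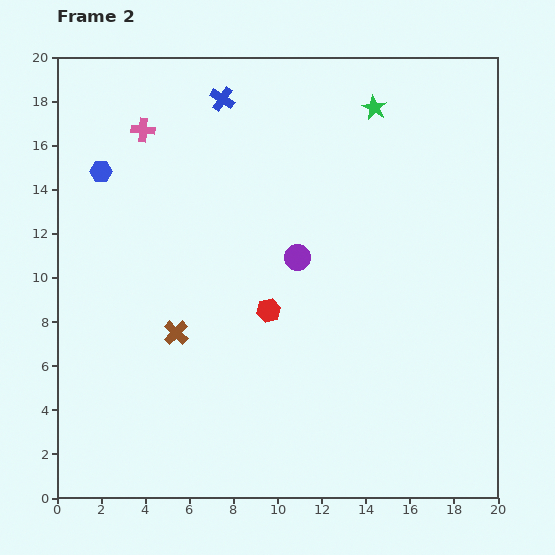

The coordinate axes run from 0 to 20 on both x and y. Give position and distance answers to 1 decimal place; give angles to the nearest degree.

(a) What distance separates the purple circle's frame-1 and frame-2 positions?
3.1

The purple circle moved from (10.4, 14.0) to (10.9, 10.9), a distance of √(0.5² + 3.1²) ≈ 3.1.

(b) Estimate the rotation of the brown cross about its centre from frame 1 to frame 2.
24° clockwise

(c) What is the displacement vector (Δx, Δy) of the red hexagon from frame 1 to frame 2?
(1.1, 5.3)

The red hexagon was at (8.5, 3.2) in frame 1 and (9.6, 8.5) in frame 2.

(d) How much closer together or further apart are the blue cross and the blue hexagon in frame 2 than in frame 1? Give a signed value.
-2.0

Distance in frame 1: 8.4. Distance in frame 2: 6.4.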